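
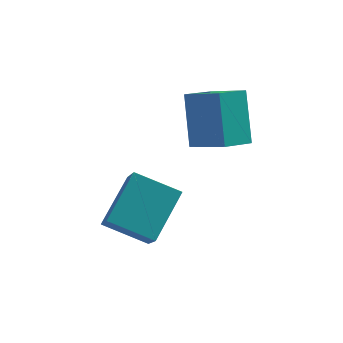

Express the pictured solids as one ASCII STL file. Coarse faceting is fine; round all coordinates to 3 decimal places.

solid 
facet normal -0.885 0.303 0.354
outer loop
vertex 0.761 -1.034 -1.731
vertex 0.582 0.244 -3.271
vertex -0.122 -2.404 -2.764
endloop
endfacet
facet normal 0.089 -0.636 0.767
outer loop
vertex 1.338 -2.904 -3.349
vertex 0.761 -1.034 -1.731
vertex -0.122 -2.404 -2.764
endloop
endfacet
facet normal -0.885 0.303 0.354
outer loop
vertex -0.122 -2.404 -2.764
vertex 0.582 0.244 -3.271
vertex -0.301 -1.126 -4.305
endloop
endfacet
facet normal -0.458 -0.710 -0.535
outer loop
vertex -0.301 -1.126 -4.305
vertex 1.338 -2.904 -3.349
vertex -0.122 -2.404 -2.764
endloop
endfacet
facet normal 0.458 0.710 0.536
outer loop
vertex 0.761 -1.034 -1.731
vertex 2.042 -0.256 -3.856
vertex 0.582 0.244 -3.271
endloop
endfacet
facet normal 0.089 -0.636 0.767
outer loop
vertex 2.221 -1.534 -2.315
vertex 0.761 -1.034 -1.731
vertex 1.338 -2.904 -3.349
endloop
endfacet
facet normal 0.457 0.710 0.536
outer loop
vertex 2.221 -1.534 -2.315
vertex 2.042 -0.256 -3.856
vertex 0.761 -1.034 -1.731
endloop
endfacet
facet normal -0.089 0.636 -0.766
outer loop
vertex 0.582 0.244 -3.271
vertex 2.042 -0.256 -3.856
vertex -0.301 -1.126 -4.305
endloop
endfacet
facet normal -0.457 -0.710 -0.536
outer loop
vertex 1.159 -1.626 -4.889
vertex 1.338 -2.904 -3.349
vertex -0.301 -1.126 -4.305
endloop
endfacet
facet normal -0.089 0.636 -0.767
outer loop
vertex -0.301 -1.126 -4.305
vertex 2.042 -0.256 -3.856
vertex 1.159 -1.626 -4.889
endloop
endfacet
facet normal 0.885 -0.303 -0.354
outer loop
vertex 1.159 -1.626 -4.889
vertex 2.221 -1.534 -2.315
vertex 1.338 -2.904 -3.349
endloop
endfacet
facet normal 0.885 -0.303 -0.354
outer loop
vertex 2.042 -0.256 -3.856
vertex 2.221 -1.534 -2.315
vertex 1.159 -1.626 -4.889
endloop
endfacet
facet normal -0.670 0.546 -0.502
outer loop
vertex 2.453 1.67 -0.442
vertex 3.348 2.321 -0.929
vertex 2.552 0.405 -1.949
endloop
endfacet
facet normal -0.740 -0.538 0.403
outer loop
vertex 3.592 -0.441 -1.171
vertex 2.453 1.67 -0.442
vertex 2.552 0.405 -1.949
endloop
endfacet
facet normal -0.671 0.546 -0.502
outer loop
vertex 2.552 0.405 -1.949
vertex 3.348 2.321 -0.929
vertex 3.447 1.056 -2.437
endloop
endfacet
facet normal 0.050 -0.642 -0.765
outer loop
vertex 3.447 1.056 -2.437
vertex 3.592 -0.441 -1.171
vertex 2.552 0.405 -1.949
endloop
endfacet
facet normal -0.050 0.642 0.765
outer loop
vertex 2.453 1.67 -0.442
vertex 4.388 1.475 -0.151
vertex 3.348 2.321 -0.929
endloop
endfacet
facet normal -0.740 -0.538 0.403
outer loop
vertex 3.493 0.824 0.337
vertex 2.453 1.67 -0.442
vertex 3.592 -0.441 -1.171
endloop
endfacet
facet normal -0.050 0.642 0.765
outer loop
vertex 3.493 0.824 0.337
vertex 4.388 1.475 -0.151
vertex 2.453 1.67 -0.442
endloop
endfacet
facet normal 0.740 0.539 -0.403
outer loop
vertex 3.348 2.321 -0.929
vertex 4.388 1.475 -0.151
vertex 3.447 1.056 -2.437
endloop
endfacet
facet normal 0.051 -0.642 -0.765
outer loop
vertex 4.487 0.21 -1.658
vertex 3.592 -0.441 -1.171
vertex 3.447 1.056 -2.437
endloop
endfacet
facet normal 0.740 0.538 -0.403
outer loop
vertex 3.447 1.056 -2.437
vertex 4.388 1.475 -0.151
vertex 4.487 0.21 -1.658
endloop
endfacet
facet normal 0.670 -0.546 0.502
outer loop
vertex 4.487 0.21 -1.658
vertex 3.493 0.824 0.337
vertex 3.592 -0.441 -1.171
endloop
endfacet
facet normal 0.671 -0.546 0.502
outer loop
vertex 4.388 1.475 -0.151
vertex 3.493 0.824 0.337
vertex 4.487 0.21 -1.658
endloop
endfacet

endsolid


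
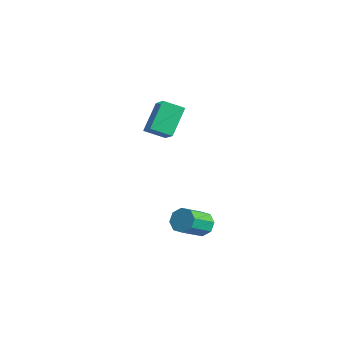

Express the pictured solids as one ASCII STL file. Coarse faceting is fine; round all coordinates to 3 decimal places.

solid 
facet normal -0.076 0.783 -0.618
outer loop
vertex -0.963 4.347 -3.503
vertex -1.458 4.077 -3.784
vertex -1.381 4.469 -3.297
endloop
endfacet
facet normal 0.491 0.569 0.659
outer loop
vertex -0.963 4.347 -3.503
vertex -1.381 4.469 -3.297
vertex -0.847 3.174 -2.576
endloop
endfacet
facet normal 0.491 0.569 0.659
outer loop
vertex -0.847 3.174 -2.576
vertex -1.381 4.469 -3.297
vertex -1.265 3.296 -2.37
endloop
endfacet
facet normal 0.077 -0.781 0.619
outer loop
vertex -0.847 3.174 -2.576
vertex -1.265 3.296 -2.37
vertex -1.342 2.903 -2.856
endloop
endfacet
facet normal -0.078 0.783 -0.618
outer loop
vertex -1.381 4.469 -3.297
vertex -1.458 4.077 -3.784
vertex -1.845 4.361 -3.375
endloop
endfacet
facet normal -0.265 0.582 0.769
outer loop
vertex -1.381 4.469 -3.297
vertex -1.845 4.361 -3.375
vertex -1.265 3.296 -2.37
endloop
endfacet
facet normal -0.265 0.581 0.769
outer loop
vertex -1.265 3.296 -2.37
vertex -1.845 4.361 -3.375
vertex -1.728 3.188 -2.448
endloop
endfacet
facet normal 0.078 -0.781 0.619
outer loop
vertex -1.265 3.296 -2.37
vertex -1.728 3.188 -2.448
vertex -1.342 2.903 -2.856
endloop
endfacet
facet normal -0.079 0.782 -0.618
outer loop
vertex -1.845 4.361 -3.375
vertex -1.458 4.077 -3.784
vertex -2.081 4.086 -3.693
endloop
endfacet
facet normal -0.868 0.251 0.427
outer loop
vertex -1.845 4.361 -3.375
vertex -2.081 4.086 -3.693
vertex -1.728 3.188 -2.448
endloop
endfacet
facet normal -0.868 0.253 0.428
outer loop
vertex -1.728 3.188 -2.448
vertex -2.081 4.086 -3.693
vertex -1.965 2.913 -2.766
endloop
endfacet
facet normal 0.077 -0.782 0.619
outer loop
vertex -1.728 3.188 -2.448
vertex -1.965 2.913 -2.766
vertex -1.342 2.903 -2.856
endloop
endfacet
facet normal -0.079 0.782 -0.618
outer loop
vertex -2.081 4.086 -3.693
vertex -1.458 4.077 -3.784
vertex -1.953 3.806 -4.064
endloop
endfacet
facet normal -0.961 -0.224 -0.163
outer loop
vertex -2.081 4.086 -3.693
vertex -1.953 3.806 -4.064
vertex -1.965 2.913 -2.766
endloop
endfacet
facet normal -0.961 -0.224 -0.163
outer loop
vertex -1.965 2.913 -2.766
vertex -1.953 3.806 -4.064
vertex -1.837 2.633 -3.137
endloop
endfacet
facet normal 0.077 -0.783 0.617
outer loop
vertex -1.965 2.913 -2.766
vertex -1.837 2.633 -3.137
vertex -1.342 2.903 -2.856
endloop
endfacet
facet normal -0.077 0.781 -0.619
outer loop
vertex -1.953 3.806 -4.064
vertex -1.458 4.077 -3.784
vertex -1.535 3.684 -4.27
endloop
endfacet
facet normal -0.491 -0.569 -0.659
outer loop
vertex -1.953 3.806 -4.064
vertex -1.535 3.684 -4.27
vertex -1.837 2.633 -3.137
endloop
endfacet
facet normal -0.491 -0.569 -0.659
outer loop
vertex -1.837 2.633 -3.137
vertex -1.535 3.684 -4.27
vertex -1.419 2.511 -3.343
endloop
endfacet
facet normal 0.076 -0.783 0.618
outer loop
vertex -1.837 2.633 -3.137
vertex -1.419 2.511 -3.343
vertex -1.342 2.903 -2.856
endloop
endfacet
facet normal -0.078 0.781 -0.619
outer loop
vertex -1.535 3.684 -4.27
vertex -1.458 4.077 -3.784
vertex -1.072 3.792 -4.192
endloop
endfacet
facet normal 0.265 -0.582 -0.769
outer loop
vertex -1.535 3.684 -4.27
vertex -1.072 3.792 -4.192
vertex -1.419 2.511 -3.343
endloop
endfacet
facet normal 0.265 -0.582 -0.769
outer loop
vertex -1.419 2.511 -3.343
vertex -1.072 3.792 -4.192
vertex -0.955 2.619 -3.265
endloop
endfacet
facet normal 0.078 -0.783 0.618
outer loop
vertex -1.419 2.511 -3.343
vertex -0.955 2.619 -3.265
vertex -1.342 2.903 -2.856
endloop
endfacet
facet normal -0.077 0.782 -0.619
outer loop
vertex -1.072 3.792 -4.192
vertex -1.458 4.077 -3.784
vertex -0.835 4.067 -3.874
endloop
endfacet
facet normal 0.868 -0.252 -0.429
outer loop
vertex -1.072 3.792 -4.192
vertex -0.835 4.067 -3.874
vertex -0.955 2.619 -3.265
endloop
endfacet
facet normal 0.869 -0.252 -0.427
outer loop
vertex -0.955 2.619 -3.265
vertex -0.835 4.067 -3.874
vertex -0.719 2.894 -2.947
endloop
endfacet
facet normal 0.079 -0.782 0.618
outer loop
vertex -0.955 2.619 -3.265
vertex -0.719 2.894 -2.947
vertex -1.342 2.903 -2.856
endloop
endfacet
facet normal -0.077 0.783 -0.617
outer loop
vertex -0.835 4.067 -3.874
vertex -1.458 4.077 -3.784
vertex -0.963 4.347 -3.503
endloop
endfacet
facet normal 0.961 0.224 0.163
outer loop
vertex -0.835 4.067 -3.874
vertex -0.963 4.347 -3.503
vertex -0.719 2.894 -2.947
endloop
endfacet
facet normal 0.961 0.224 0.163
outer loop
vertex -0.719 2.894 -2.947
vertex -0.963 4.347 -3.503
vertex -0.847 3.174 -2.576
endloop
endfacet
facet normal 0.079 -0.782 0.618
outer loop
vertex -0.719 2.894 -2.947
vertex -0.847 3.174 -2.576
vertex -1.342 2.903 -2.856
endloop
endfacet
facet normal -0.636 -0.663 0.396
outer loop
vertex -3.419 2.893 1.739
vertex -3.879 3.941 2.755
vertex -4.443 3.33 0.825
endloop
endfacet
facet normal 0.300 -0.685 -0.664
outer loop
vertex -3.801 3.999 0.425
vertex -3.419 2.893 1.739
vertex -4.443 3.33 0.825
endloop
endfacet
facet normal -0.636 -0.663 0.396
outer loop
vertex -4.443 3.33 0.825
vertex -3.879 3.941 2.755
vertex -4.903 4.378 1.841
endloop
endfacet
facet normal -0.711 0.303 -0.634
outer loop
vertex -4.903 4.378 1.841
vertex -3.801 3.999 0.425
vertex -4.443 3.33 0.825
endloop
endfacet
facet normal 0.711 -0.303 0.634
outer loop
vertex -3.419 2.893 1.739
vertex -3.237 4.61 2.355
vertex -3.879 3.941 2.755
endloop
endfacet
facet normal 0.300 -0.685 -0.664
outer loop
vertex -2.777 3.562 1.339
vertex -3.419 2.893 1.739
vertex -3.801 3.999 0.425
endloop
endfacet
facet normal 0.711 -0.303 0.634
outer loop
vertex -2.777 3.562 1.339
vertex -3.237 4.61 2.355
vertex -3.419 2.893 1.739
endloop
endfacet
facet normal -0.300 0.685 0.664
outer loop
vertex -3.879 3.941 2.755
vertex -3.237 4.61 2.355
vertex -4.903 4.378 1.841
endloop
endfacet
facet normal -0.711 0.303 -0.634
outer loop
vertex -4.261 5.047 1.441
vertex -3.801 3.999 0.425
vertex -4.903 4.378 1.841
endloop
endfacet
facet normal -0.300 0.685 0.664
outer loop
vertex -4.903 4.378 1.841
vertex -3.237 4.61 2.355
vertex -4.261 5.047 1.441
endloop
endfacet
facet normal 0.636 0.663 -0.396
outer loop
vertex -4.261 5.047 1.441
vertex -2.777 3.562 1.339
vertex -3.801 3.999 0.425
endloop
endfacet
facet normal 0.636 0.663 -0.396
outer loop
vertex -3.237 4.61 2.355
vertex -2.777 3.562 1.339
vertex -4.261 5.047 1.441
endloop
endfacet

endsolid


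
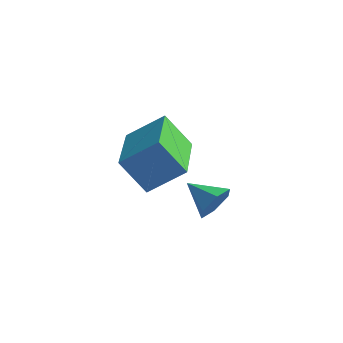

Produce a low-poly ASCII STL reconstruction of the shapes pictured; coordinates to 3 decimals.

solid 
facet normal -0.520 0.833 -0.189
outer loop
vertex -3.862 2.429 3.0
vertex -3.109 2.668 1.98
vertex -4.691 1.735 2.226
endloop
endfacet
facet normal -0.583 -0.185 0.791
outer loop
vertex -3.551 -0.088 2.64
vertex -3.862 2.429 3.0
vertex -4.691 1.735 2.226
endloop
endfacet
facet normal -0.520 0.833 -0.189
outer loop
vertex -4.691 1.735 2.226
vertex -3.109 2.668 1.98
vertex -3.938 1.974 1.206
endloop
endfacet
facet normal -0.623 -0.522 -0.582
outer loop
vertex -3.938 1.974 1.206
vertex -3.551 -0.088 2.64
vertex -4.691 1.735 2.226
endloop
endfacet
facet normal 0.623 0.522 0.582
outer loop
vertex -3.862 2.429 3.0
vertex -1.969 0.845 2.394
vertex -3.109 2.668 1.98
endloop
endfacet
facet normal -0.583 -0.185 0.791
outer loop
vertex -2.722 0.606 3.414
vertex -3.862 2.429 3.0
vertex -3.551 -0.088 2.64
endloop
endfacet
facet normal 0.623 0.522 0.582
outer loop
vertex -2.722 0.606 3.414
vertex -1.969 0.845 2.394
vertex -3.862 2.429 3.0
endloop
endfacet
facet normal 0.583 0.185 -0.791
outer loop
vertex -3.109 2.668 1.98
vertex -1.969 0.845 2.394
vertex -3.938 1.974 1.206
endloop
endfacet
facet normal -0.623 -0.522 -0.582
outer loop
vertex -2.798 0.151 1.62
vertex -3.551 -0.088 2.64
vertex -3.938 1.974 1.206
endloop
endfacet
facet normal 0.583 0.185 -0.791
outer loop
vertex -3.938 1.974 1.206
vertex -1.969 0.845 2.394
vertex -2.798 0.151 1.62
endloop
endfacet
facet normal 0.520 -0.833 0.189
outer loop
vertex -2.798 0.151 1.62
vertex -2.722 0.606 3.414
vertex -3.551 -0.088 2.64
endloop
endfacet
facet normal 0.520 -0.833 0.189
outer loop
vertex -1.969 0.845 2.394
vertex -2.722 0.606 3.414
vertex -2.798 0.151 1.62
endloop
endfacet
facet normal 0.925 -0.025 -0.379
outer loop
vertex -0.189 -0.315 2.913
vertex -0.393 -0.083 2.399
vertex -0.204 0.28 2.837
endloop
endfacet
facet normal -0.087 0.124 0.988
outer loop
vertex -0.189 -0.315 2.913
vertex -0.204 0.28 2.837
vertex -1.327 -0.057 2.781
endloop
endfacet
facet normal 0.925 -0.025 -0.379
outer loop
vertex -0.204 0.28 2.837
vertex -0.393 -0.083 2.399
vertex -0.408 0.512 2.323
endloop
endfacet
facet normal -0.274 0.831 0.484
outer loop
vertex -0.204 0.28 2.837
vertex -0.408 0.512 2.323
vertex -1.327 -0.057 2.781
endloop
endfacet
facet normal 0.925 -0.025 -0.379
outer loop
vertex -0.408 0.512 2.323
vertex -0.393 -0.083 2.399
vertex -0.597 0.149 1.885
endloop
endfacet
facet normal -0.611 0.719 -0.332
outer loop
vertex -0.408 0.512 2.323
vertex -0.597 0.149 1.885
vertex -1.327 -0.057 2.781
endloop
endfacet
facet normal 0.925 -0.024 -0.378
outer loop
vertex -0.597 0.149 1.885
vertex -0.393 -0.083 2.399
vertex -0.582 -0.446 1.96
endloop
endfacet
facet normal -0.760 -0.100 -0.642
outer loop
vertex -0.597 0.149 1.885
vertex -0.582 -0.446 1.96
vertex -1.327 -0.057 2.781
endloop
endfacet
facet normal 0.926 -0.025 -0.378
outer loop
vertex -0.582 -0.446 1.96
vertex -0.393 -0.083 2.399
vertex -0.378 -0.678 2.475
endloop
endfacet
facet normal -0.573 -0.808 -0.137
outer loop
vertex -0.582 -0.446 1.96
vertex -0.378 -0.678 2.475
vertex -1.327 -0.057 2.781
endloop
endfacet
facet normal 0.925 -0.025 -0.379
outer loop
vertex -0.378 -0.678 2.475
vertex -0.393 -0.083 2.399
vertex -0.189 -0.315 2.913
endloop
endfacet
facet normal -0.236 -0.696 0.678
outer loop
vertex -0.378 -0.678 2.475
vertex -0.189 -0.315 2.913
vertex -1.327 -0.057 2.781
endloop
endfacet

endsolid


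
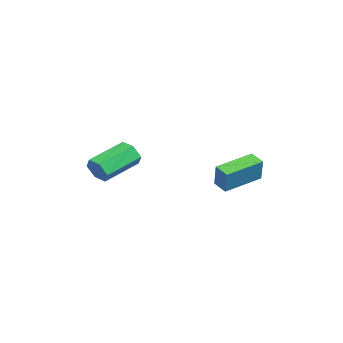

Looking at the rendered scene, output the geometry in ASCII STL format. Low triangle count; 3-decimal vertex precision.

solid 
facet normal 0.701 -0.625 -0.342
outer loop
vertex 4.073 -2.93 0.236
vertex 3.628 -3.132 -0.306
vertex 4.084 -2.57 -0.399
endloop
endfacet
facet normal 0.713 0.604 0.355
outer loop
vertex 4.073 -2.93 0.236
vertex 4.084 -2.57 -0.399
vertex 2.658 -1.667 0.929
endloop
endfacet
facet normal 0.713 0.604 0.356
outer loop
vertex 2.658 -1.667 0.929
vertex 4.084 -2.57 -0.399
vertex 2.669 -1.306 0.294
endloop
endfacet
facet normal -0.700 0.626 0.344
outer loop
vertex 2.658 -1.667 0.929
vertex 2.669 -1.306 0.294
vertex 2.212 -1.868 0.386
endloop
endfacet
facet normal 0.701 -0.625 -0.343
outer loop
vertex 4.084 -2.57 -0.399
vertex 3.628 -3.132 -0.306
vertex 3.639 -2.771 -0.941
endloop
endfacet
facet normal 0.370 0.730 -0.575
outer loop
vertex 4.084 -2.57 -0.399
vertex 3.639 -2.771 -0.941
vertex 2.669 -1.306 0.294
endloop
endfacet
facet normal 0.369 0.730 -0.576
outer loop
vertex 2.669 -1.306 0.294
vertex 3.639 -2.771 -0.941
vertex 2.223 -1.508 -0.248
endloop
endfacet
facet normal -0.700 0.626 0.343
outer loop
vertex 2.669 -1.306 0.294
vertex 2.223 -1.508 -0.248
vertex 2.212 -1.868 0.386
endloop
endfacet
facet normal 0.700 -0.626 -0.344
outer loop
vertex 3.639 -2.771 -0.941
vertex 3.628 -3.132 -0.306
vertex 3.182 -3.333 -0.849
endloop
endfacet
facet normal -0.343 0.126 -0.931
outer loop
vertex 3.639 -2.771 -0.941
vertex 3.182 -3.333 -0.849
vertex 2.223 -1.508 -0.248
endloop
endfacet
facet normal -0.343 0.126 -0.931
outer loop
vertex 2.223 -1.508 -0.248
vertex 3.182 -3.333 -0.849
vertex 1.767 -2.07 -0.156
endloop
endfacet
facet normal -0.701 0.625 0.343
outer loop
vertex 2.223 -1.508 -0.248
vertex 1.767 -2.07 -0.156
vertex 2.212 -1.868 0.386
endloop
endfacet
facet normal 0.700 -0.626 -0.344
outer loop
vertex 3.182 -3.333 -0.849
vertex 3.628 -3.132 -0.306
vertex 3.171 -3.694 -0.214
endloop
endfacet
facet normal -0.713 -0.604 -0.356
outer loop
vertex 3.182 -3.333 -0.849
vertex 3.171 -3.694 -0.214
vertex 1.767 -2.07 -0.156
endloop
endfacet
facet normal -0.713 -0.604 -0.355
outer loop
vertex 1.767 -2.07 -0.156
vertex 3.171 -3.694 -0.214
vertex 1.756 -2.43 0.479
endloop
endfacet
facet normal -0.701 0.625 0.342
outer loop
vertex 1.767 -2.07 -0.156
vertex 1.756 -2.43 0.479
vertex 2.212 -1.868 0.386
endloop
endfacet
facet normal 0.700 -0.626 -0.343
outer loop
vertex 3.171 -3.694 -0.214
vertex 3.628 -3.132 -0.306
vertex 3.617 -3.492 0.328
endloop
endfacet
facet normal -0.369 -0.729 0.576
outer loop
vertex 3.171 -3.694 -0.214
vertex 3.617 -3.492 0.328
vertex 1.756 -2.43 0.479
endloop
endfacet
facet normal -0.370 -0.730 0.575
outer loop
vertex 1.756 -2.43 0.479
vertex 3.617 -3.492 0.328
vertex 2.201 -2.229 1.021
endloop
endfacet
facet normal -0.701 0.625 0.343
outer loop
vertex 1.756 -2.43 0.479
vertex 2.201 -2.229 1.021
vertex 2.212 -1.868 0.386
endloop
endfacet
facet normal 0.701 -0.625 -0.343
outer loop
vertex 3.617 -3.492 0.328
vertex 3.628 -3.132 -0.306
vertex 4.073 -2.93 0.236
endloop
endfacet
facet normal 0.343 -0.126 0.931
outer loop
vertex 3.617 -3.492 0.328
vertex 4.073 -2.93 0.236
vertex 2.201 -2.229 1.021
endloop
endfacet
facet normal 0.343 -0.127 0.931
outer loop
vertex 2.201 -2.229 1.021
vertex 4.073 -2.93 0.236
vertex 2.658 -1.667 0.929
endloop
endfacet
facet normal -0.700 0.626 0.344
outer loop
vertex 2.201 -2.229 1.021
vertex 2.658 -1.667 0.929
vertex 2.212 -1.868 0.386
endloop
endfacet
facet normal -0.636 -0.690 0.344
outer loop
vertex 1.08 1.848 -0.687
vertex -0.3 3.332 -0.261
vertex 0.551 1.715 -1.933
endloop
endfacet
facet normal 0.666 -0.717 -0.206
outer loop
vertex 1.08 2.288 -2.219
vertex 1.08 1.848 -0.687
vertex 0.551 1.715 -1.933
endloop
endfacet
facet normal -0.637 -0.690 0.344
outer loop
vertex 0.551 1.715 -1.933
vertex -0.3 3.332 -0.261
vertex -0.828 3.199 -1.507
endloop
endfacet
facet normal -0.389 -0.098 -0.916
outer loop
vertex -0.828 3.199 -1.507
vertex 1.08 2.288 -2.219
vertex 0.551 1.715 -1.933
endloop
endfacet
facet normal 0.389 0.098 0.916
outer loop
vertex 1.08 1.848 -0.687
vertex 0.229 3.905 -0.547
vertex -0.3 3.332 -0.261
endloop
endfacet
facet normal 0.666 -0.717 -0.206
outer loop
vertex 1.608 2.421 -0.973
vertex 1.08 1.848 -0.687
vertex 1.08 2.288 -2.219
endloop
endfacet
facet normal 0.389 0.099 0.916
outer loop
vertex 1.608 2.421 -0.973
vertex 0.229 3.905 -0.547
vertex 1.08 1.848 -0.687
endloop
endfacet
facet normal -0.666 0.717 0.206
outer loop
vertex -0.3 3.332 -0.261
vertex 0.229 3.905 -0.547
vertex -0.828 3.199 -1.507
endloop
endfacet
facet normal -0.389 -0.099 -0.916
outer loop
vertex -0.3 3.772 -1.793
vertex 1.08 2.288 -2.219
vertex -0.828 3.199 -1.507
endloop
endfacet
facet normal -0.666 0.717 0.206
outer loop
vertex -0.828 3.199 -1.507
vertex 0.229 3.905 -0.547
vertex -0.3 3.772 -1.793
endloop
endfacet
facet normal 0.637 0.691 -0.343
outer loop
vertex -0.3 3.772 -1.793
vertex 1.608 2.421 -0.973
vertex 1.08 2.288 -2.219
endloop
endfacet
facet normal 0.637 0.690 -0.344
outer loop
vertex 0.229 3.905 -0.547
vertex 1.608 2.421 -0.973
vertex -0.3 3.772 -1.793
endloop
endfacet

endsolid


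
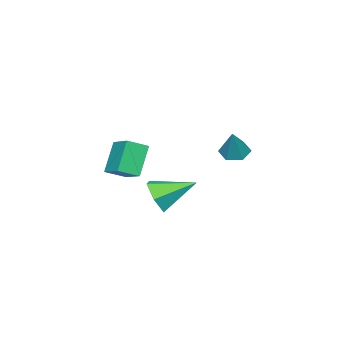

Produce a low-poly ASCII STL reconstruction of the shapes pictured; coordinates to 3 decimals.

solid 
facet normal -0.482 -0.216 -0.849
outer loop
vertex -3.234 1.32 0.451
vertex -3.925 1.374 0.83
vertex -3.61 2.013 0.488
endloop
endfacet
facet normal 0.861 0.477 -0.176
outer loop
vertex -3.234 1.32 0.451
vertex -3.61 2.013 0.488
vertex -3.095 1.746 2.29
endloop
endfacet
facet normal -0.483 -0.216 -0.849
outer loop
vertex -3.61 2.013 0.488
vertex -3.925 1.374 0.83
vertex -4.301 2.068 0.867
endloop
endfacet
facet normal 0.137 0.985 0.107
outer loop
vertex -3.61 2.013 0.488
vertex -4.301 2.068 0.867
vertex -3.095 1.746 2.29
endloop
endfacet
facet normal -0.483 -0.216 -0.849
outer loop
vertex -4.301 2.068 0.867
vertex -3.925 1.374 0.83
vertex -4.616 1.429 1.209
endloop
endfacet
facet normal -0.546 0.588 0.596
outer loop
vertex -4.301 2.068 0.867
vertex -4.616 1.429 1.209
vertex -3.095 1.746 2.29
endloop
endfacet
facet normal -0.483 -0.215 -0.849
outer loop
vertex -4.616 1.429 1.209
vertex -3.925 1.374 0.83
vertex -4.24 0.735 1.171
endloop
endfacet
facet normal -0.505 -0.317 0.803
outer loop
vertex -4.616 1.429 1.209
vertex -4.24 0.735 1.171
vertex -3.095 1.746 2.29
endloop
endfacet
facet normal -0.482 -0.216 -0.849
outer loop
vertex -4.24 0.735 1.171
vertex -3.925 1.374 0.83
vertex -3.549 0.681 0.793
endloop
endfacet
facet normal 0.220 -0.825 0.520
outer loop
vertex -4.24 0.735 1.171
vertex -3.549 0.681 0.793
vertex -3.095 1.746 2.29
endloop
endfacet
facet normal -0.482 -0.216 -0.849
outer loop
vertex -3.549 0.681 0.793
vertex -3.925 1.374 0.83
vertex -3.234 1.32 0.451
endloop
endfacet
facet normal 0.903 -0.429 0.031
outer loop
vertex -3.549 0.681 0.793
vertex -3.234 1.32 0.451
vertex -3.095 1.746 2.29
endloop
endfacet
facet normal 0.517 -0.740 -0.430
outer loop
vertex 0.974 0.647 -1.619
vertex 0.537 -0.054 -0.939
vertex 0.058 0.154 -1.873
endloop
endfacet
facet normal -0.235 0.753 -0.615
outer loop
vertex 0.974 0.647 -1.619
vertex 0.058 0.154 -1.873
vertex -0.517 1.454 -0.061
endloop
endfacet
facet normal 0.518 -0.739 -0.430
outer loop
vertex 0.058 0.154 -1.873
vertex 0.537 -0.054 -0.939
vertex -0.378 -0.547 -1.193
endloop
endfacet
facet normal -0.899 0.167 -0.405
outer loop
vertex 0.058 0.154 -1.873
vertex -0.378 -0.547 -1.193
vertex -0.517 1.454 -0.061
endloop
endfacet
facet normal 0.518 -0.739 -0.431
outer loop
vertex -0.378 -0.547 -1.193
vertex 0.537 -0.054 -0.939
vertex 0.101 -0.756 -0.259
endloop
endfacet
facet normal -0.878 -0.280 0.388
outer loop
vertex -0.378 -0.547 -1.193
vertex 0.101 -0.756 -0.259
vertex -0.517 1.454 -0.061
endloop
endfacet
facet normal 0.517 -0.739 -0.431
outer loop
vertex 0.101 -0.756 -0.259
vertex 0.537 -0.054 -0.939
vertex 1.017 -0.263 -0.005
endloop
endfacet
facet normal -0.193 -0.141 0.971
outer loop
vertex 0.101 -0.756 -0.259
vertex 1.017 -0.263 -0.005
vertex -0.517 1.454 -0.061
endloop
endfacet
facet normal 0.516 -0.740 -0.431
outer loop
vertex 1.017 -0.263 -0.005
vertex 0.537 -0.054 -0.939
vertex 1.453 0.438 -0.686
endloop
endfacet
facet normal 0.471 0.446 0.761
outer loop
vertex 1.017 -0.263 -0.005
vertex 1.453 0.438 -0.686
vertex -0.517 1.454 -0.061
endloop
endfacet
facet normal 0.516 -0.740 -0.431
outer loop
vertex 1.453 0.438 -0.686
vertex 0.537 -0.054 -0.939
vertex 0.974 0.647 -1.619
endloop
endfacet
facet normal 0.450 0.892 -0.031
outer loop
vertex 1.453 0.438 -0.686
vertex 0.974 0.647 -1.619
vertex -0.517 1.454 -0.061
endloop
endfacet
facet normal -0.547 -0.099 0.831
outer loop
vertex 2.159 -0.534 3.035
vertex 1.344 0.099 2.574
vertex 1.547 -1.719 2.491
endloop
endfacet
facet normal 0.722 -0.560 0.407
outer loop
vertex 2.536 -1.539 0.986
vertex 2.159 -0.534 3.035
vertex 1.547 -1.719 2.491
endloop
endfacet
facet normal -0.546 -0.099 0.832
outer loop
vertex 1.547 -1.719 2.491
vertex 1.344 0.099 2.574
vertex 0.732 -1.086 2.031
endloop
endfacet
facet normal -0.425 -0.822 -0.378
outer loop
vertex 0.732 -1.086 2.031
vertex 2.536 -1.539 0.986
vertex 1.547 -1.719 2.491
endloop
endfacet
facet normal 0.425 0.823 0.378
outer loop
vertex 2.159 -0.534 3.035
vertex 2.333 0.279 1.069
vertex 1.344 0.099 2.574
endloop
endfacet
facet normal 0.722 -0.559 0.407
outer loop
vertex 3.148 -0.354 1.529
vertex 2.159 -0.534 3.035
vertex 2.536 -1.539 0.986
endloop
endfacet
facet normal 0.426 0.822 0.378
outer loop
vertex 3.148 -0.354 1.529
vertex 2.333 0.279 1.069
vertex 2.159 -0.534 3.035
endloop
endfacet
facet normal -0.722 0.559 -0.407
outer loop
vertex 1.344 0.099 2.574
vertex 2.333 0.279 1.069
vertex 0.732 -1.086 2.031
endloop
endfacet
facet normal -0.425 -0.823 -0.378
outer loop
vertex 1.721 -0.906 0.525
vertex 2.536 -1.539 0.986
vertex 0.732 -1.086 2.031
endloop
endfacet
facet normal -0.722 0.560 -0.407
outer loop
vertex 0.732 -1.086 2.031
vertex 2.333 0.279 1.069
vertex 1.721 -0.906 0.525
endloop
endfacet
facet normal 0.547 0.099 -0.831
outer loop
vertex 1.721 -0.906 0.525
vertex 3.148 -0.354 1.529
vertex 2.536 -1.539 0.986
endloop
endfacet
facet normal 0.547 0.099 -0.831
outer loop
vertex 2.333 0.279 1.069
vertex 3.148 -0.354 1.529
vertex 1.721 -0.906 0.525
endloop
endfacet

endsolid


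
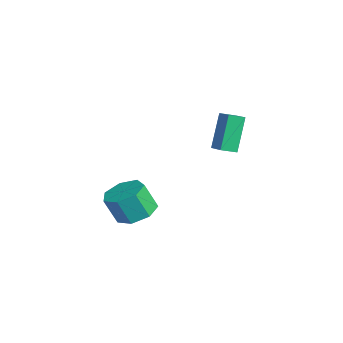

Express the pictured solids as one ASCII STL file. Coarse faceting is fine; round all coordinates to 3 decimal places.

solid 
facet normal -0.367 0.341 0.866
outer loop
vertex -4.871 1.779 4.285
vertex -3.917 1.825 4.671
vertex -4.799 2.539 4.016
endloop
endfacet
facet normal -0.926 -0.045 -0.375
outer loop
vertex -4.083 1.875 2.329
vertex -4.871 1.779 4.285
vertex -4.799 2.539 4.016
endloop
endfacet
facet normal -0.367 0.341 0.866
outer loop
vertex -4.799 2.539 4.016
vertex -3.917 1.825 4.671
vertex -3.845 2.586 4.402
endloop
endfacet
facet normal 0.088 0.939 -0.332
outer loop
vertex -3.845 2.586 4.402
vertex -4.083 1.875 2.329
vertex -4.799 2.539 4.016
endloop
endfacet
facet normal -0.089 -0.939 0.332
outer loop
vertex -4.871 1.779 4.285
vertex -3.201 1.161 2.984
vertex -3.917 1.825 4.671
endloop
endfacet
facet normal -0.926 -0.045 -0.375
outer loop
vertex -4.155 1.114 2.598
vertex -4.871 1.779 4.285
vertex -4.083 1.875 2.329
endloop
endfacet
facet normal -0.088 -0.939 0.333
outer loop
vertex -4.155 1.114 2.598
vertex -3.201 1.161 2.984
vertex -4.871 1.779 4.285
endloop
endfacet
facet normal 0.926 0.045 0.375
outer loop
vertex -3.917 1.825 4.671
vertex -3.201 1.161 2.984
vertex -3.845 2.586 4.402
endloop
endfacet
facet normal 0.089 0.939 -0.332
outer loop
vertex -3.129 1.921 2.715
vertex -4.083 1.875 2.329
vertex -3.845 2.586 4.402
endloop
endfacet
facet normal 0.926 0.045 0.375
outer loop
vertex -3.845 2.586 4.402
vertex -3.201 1.161 2.984
vertex -3.129 1.921 2.715
endloop
endfacet
facet normal 0.367 -0.341 -0.866
outer loop
vertex -3.129 1.921 2.715
vertex -4.155 1.114 2.598
vertex -4.083 1.875 2.329
endloop
endfacet
facet normal 0.367 -0.341 -0.865
outer loop
vertex -3.201 1.161 2.984
vertex -4.155 1.114 2.598
vertex -3.129 1.921 2.715
endloop
endfacet
facet normal 0.168 0.369 -0.914
outer loop
vertex -1.062 -3.735 0.738
vertex -1.871 -3.187 0.811
vertex -0.954 -2.96 1.071
endloop
endfacet
facet normal 0.978 -0.182 0.106
outer loop
vertex -1.062 -3.735 0.738
vertex -0.954 -2.96 1.071
vertex -1.3 -4.261 2.035
endloop
endfacet
facet normal 0.978 -0.182 0.106
outer loop
vertex -1.3 -4.261 2.035
vertex -0.954 -2.96 1.071
vertex -1.192 -3.486 2.369
endloop
endfacet
facet normal -0.167 -0.370 0.914
outer loop
vertex -1.3 -4.261 2.035
vertex -1.192 -3.486 2.369
vertex -2.109 -3.713 2.109
endloop
endfacet
facet normal 0.167 0.370 -0.914
outer loop
vertex -0.954 -2.96 1.071
vertex -1.871 -3.187 0.811
vertex -1.537 -2.356 1.209
endloop
endfacet
facet normal 0.709 0.599 0.373
outer loop
vertex -0.954 -2.96 1.071
vertex -1.537 -2.356 1.209
vertex -1.192 -3.486 2.369
endloop
endfacet
facet normal 0.709 0.599 0.373
outer loop
vertex -1.192 -3.486 2.369
vertex -1.537 -2.356 1.209
vertex -1.775 -2.882 2.507
endloop
endfacet
facet normal -0.167 -0.370 0.914
outer loop
vertex -1.192 -3.486 2.369
vertex -1.775 -2.882 2.507
vertex -2.109 -3.713 2.109
endloop
endfacet
facet normal 0.168 0.370 -0.914
outer loop
vertex -1.537 -2.356 1.209
vertex -1.871 -3.187 0.811
vertex -2.371 -2.378 1.047
endloop
endfacet
facet normal -0.094 0.929 0.359
outer loop
vertex -1.537 -2.356 1.209
vertex -2.371 -2.378 1.047
vertex -1.775 -2.882 2.507
endloop
endfacet
facet normal -0.094 0.929 0.359
outer loop
vertex -1.775 -2.882 2.507
vertex -2.371 -2.378 1.047
vertex -2.609 -2.904 2.345
endloop
endfacet
facet normal -0.168 -0.370 0.914
outer loop
vertex -1.775 -2.882 2.507
vertex -2.609 -2.904 2.345
vertex -2.109 -3.713 2.109
endloop
endfacet
facet normal 0.167 0.370 -0.914
outer loop
vertex -2.371 -2.378 1.047
vertex -1.871 -3.187 0.811
vertex -2.829 -3.009 0.708
endloop
endfacet
facet normal -0.826 0.559 0.075
outer loop
vertex -2.371 -2.378 1.047
vertex -2.829 -3.009 0.708
vertex -2.609 -2.904 2.345
endloop
endfacet
facet normal -0.826 0.559 0.075
outer loop
vertex -2.609 -2.904 2.345
vertex -2.829 -3.009 0.708
vertex -3.067 -3.535 2.005
endloop
endfacet
facet normal -0.168 -0.370 0.914
outer loop
vertex -2.609 -2.904 2.345
vertex -3.067 -3.535 2.005
vertex -2.109 -3.713 2.109
endloop
endfacet
facet normal 0.167 0.370 -0.914
outer loop
vertex -2.829 -3.009 0.708
vertex -1.871 -3.187 0.811
vertex -2.566 -3.774 0.446
endloop
endfacet
facet normal -0.936 -0.231 -0.265
outer loop
vertex -2.829 -3.009 0.708
vertex -2.566 -3.774 0.446
vertex -3.067 -3.535 2.005
endloop
endfacet
facet normal -0.936 -0.231 -0.265
outer loop
vertex -3.067 -3.535 2.005
vertex -2.566 -3.774 0.446
vertex -2.804 -4.3 1.744
endloop
endfacet
facet normal -0.168 -0.370 0.914
outer loop
vertex -3.067 -3.535 2.005
vertex -2.804 -4.3 1.744
vertex -2.109 -3.713 2.109
endloop
endfacet
facet normal 0.168 0.369 -0.914
outer loop
vertex -2.566 -3.774 0.446
vertex -1.871 -3.187 0.811
vertex -1.779 -4.097 0.46
endloop
endfacet
facet normal -0.341 -0.848 -0.406
outer loop
vertex -2.566 -3.774 0.446
vertex -1.779 -4.097 0.46
vertex -2.804 -4.3 1.744
endloop
endfacet
facet normal -0.341 -0.848 -0.406
outer loop
vertex -2.804 -4.3 1.744
vertex -1.779 -4.097 0.46
vertex -2.017 -4.623 1.757
endloop
endfacet
facet normal -0.167 -0.370 0.914
outer loop
vertex -2.804 -4.3 1.744
vertex -2.017 -4.623 1.757
vertex -2.109 -3.713 2.109
endloop
endfacet
facet normal 0.168 0.369 -0.914
outer loop
vertex -1.779 -4.097 0.46
vertex -1.871 -3.187 0.811
vertex -1.062 -3.735 0.738
endloop
endfacet
facet normal 0.510 -0.826 -0.241
outer loop
vertex -1.779 -4.097 0.46
vertex -1.062 -3.735 0.738
vertex -2.017 -4.623 1.757
endloop
endfacet
facet normal 0.510 -0.826 -0.241
outer loop
vertex -2.017 -4.623 1.757
vertex -1.062 -3.735 0.738
vertex -1.3 -4.261 2.035
endloop
endfacet
facet normal -0.167 -0.370 0.914
outer loop
vertex -2.017 -4.623 1.757
vertex -1.3 -4.261 2.035
vertex -2.109 -3.713 2.109
endloop
endfacet

endsolid


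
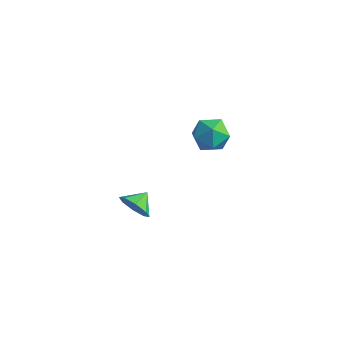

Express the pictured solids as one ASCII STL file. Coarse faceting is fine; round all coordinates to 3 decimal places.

solid 
facet normal -0.956 0.216 0.198
outer loop
vertex -2.739 4.514 1.737
vertex -3.041 3.433 1.456
vertex -2.757 3.689 2.548
endloop
endfacet
facet normal -0.517 0.606 0.605
outer loop
vertex -2.739 4.514 1.737
vertex -2.757 3.689 2.548
vertex -1.891 4.455 2.521
endloop
endfacet
facet normal -0.091 0.981 0.172
outer loop
vertex -2.739 4.514 1.737
vertex -1.891 4.455 2.521
vertex -1.64 4.673 1.413
endloop
endfacet
facet normal -0.267 0.823 -0.502
outer loop
vertex -2.739 4.514 1.737
vertex -1.64 4.673 1.413
vertex -2.351 4.041 0.755
endloop
endfacet
facet normal -0.801 0.350 -0.485
outer loop
vertex -2.739 4.514 1.737
vertex -2.351 4.041 0.755
vertex -3.041 3.433 1.456
endloop
endfacet
facet normal -0.109 0.158 0.981
outer loop
vertex -1.891 4.455 2.521
vertex -2.757 3.689 2.548
vertex -1.669 3.339 2.725
endloop
endfacet
facet normal -0.819 -0.473 0.324
outer loop
vertex -2.757 3.689 2.548
vertex -3.041 3.433 1.456
vertex -2.38 2.707 2.067
endloop
endfacet
facet normal -0.569 -0.256 -0.782
outer loop
vertex -3.041 3.433 1.456
vertex -2.351 4.041 0.755
vertex -2.129 2.925 0.959
endloop
endfacet
facet normal 0.295 0.509 -0.808
outer loop
vertex -2.351 4.041 0.755
vertex -1.64 4.673 1.413
vertex -1.263 3.691 0.932
endloop
endfacet
facet normal 0.579 0.765 0.282
outer loop
vertex -1.64 4.673 1.413
vertex -1.891 4.455 2.521
vertex -0.979 3.947 2.024
endloop
endfacet
facet normal 0.267 -0.823 0.502
outer loop
vertex -1.281 2.866 1.743
vertex -1.669 3.339 2.725
vertex -2.38 2.707 2.067
endloop
endfacet
facet normal 0.091 -0.981 -0.172
outer loop
vertex -1.281 2.866 1.743
vertex -2.38 2.707 2.067
vertex -2.129 2.925 0.959
endloop
endfacet
facet normal 0.517 -0.606 -0.605
outer loop
vertex -1.281 2.866 1.743
vertex -2.129 2.925 0.959
vertex -1.263 3.691 0.932
endloop
endfacet
facet normal 0.956 -0.216 -0.198
outer loop
vertex -1.281 2.866 1.743
vertex -1.263 3.691 0.932
vertex -0.979 3.947 2.024
endloop
endfacet
facet normal 0.801 -0.350 0.485
outer loop
vertex -1.281 2.866 1.743
vertex -0.979 3.947 2.024
vertex -1.669 3.339 2.725
endloop
endfacet
facet normal -0.295 -0.509 0.808
outer loop
vertex -2.38 2.707 2.067
vertex -1.669 3.339 2.725
vertex -2.757 3.689 2.548
endloop
endfacet
facet normal -0.579 -0.765 -0.282
outer loop
vertex -2.129 2.925 0.959
vertex -2.38 2.707 2.067
vertex -3.041 3.433 1.456
endloop
endfacet
facet normal 0.109 -0.158 -0.981
outer loop
vertex -1.263 3.691 0.932
vertex -2.129 2.925 0.959
vertex -2.351 4.041 0.755
endloop
endfacet
facet normal 0.819 0.473 -0.324
outer loop
vertex -0.979 3.947 2.024
vertex -1.263 3.691 0.932
vertex -1.64 4.673 1.413
endloop
endfacet
facet normal 0.569 0.256 0.782
outer loop
vertex -1.669 3.339 2.725
vertex -0.979 3.947 2.024
vertex -1.891 4.455 2.521
endloop
endfacet
facet normal -0.054 -0.931 -0.360
outer loop
vertex -1.208 -3.875 3.012
vertex -1.559 -3.543 2.206
vertex -0.695 -3.719 2.532
endloop
endfacet
facet normal 0.578 0.356 0.734
outer loop
vertex -1.208 -3.875 3.012
vertex -0.695 -3.719 2.532
vertex -1.501 -2.537 2.594
endloop
endfacet
facet normal -0.054 -0.931 -0.360
outer loop
vertex -0.695 -3.719 2.532
vertex -1.559 -3.543 2.206
vertex -0.688 -3.46 1.861
endloop
endfacet
facet normal 0.812 0.542 0.218
outer loop
vertex -0.695 -3.719 2.532
vertex -0.688 -3.46 1.861
vertex -1.501 -2.537 2.594
endloop
endfacet
facet normal -0.054 -0.932 -0.360
outer loop
vertex -0.688 -3.46 1.861
vertex -1.559 -3.543 2.206
vertex -1.192 -3.25 1.392
endloop
endfacet
facet normal 0.588 0.753 -0.295
outer loop
vertex -0.688 -3.46 1.861
vertex -1.192 -3.25 1.392
vertex -1.501 -2.537 2.594
endloop
endfacet
facet normal -0.054 -0.932 -0.360
outer loop
vertex -1.192 -3.25 1.392
vertex -1.559 -3.543 2.206
vertex -1.91 -3.211 1.399
endloop
endfacet
facet normal 0.042 0.864 -0.502
outer loop
vertex -1.192 -3.25 1.392
vertex -1.91 -3.211 1.399
vertex -1.501 -2.537 2.594
endloop
endfacet
facet normal -0.054 -0.931 -0.360
outer loop
vertex -1.91 -3.211 1.399
vertex -1.559 -3.543 2.206
vertex -2.423 -3.367 1.879
endloop
endfacet
facet normal -0.511 0.812 -0.283
outer loop
vertex -1.91 -3.211 1.399
vertex -2.423 -3.367 1.879
vertex -1.501 -2.537 2.594
endloop
endfacet
facet normal -0.054 -0.932 -0.360
outer loop
vertex -2.423 -3.367 1.879
vertex -1.559 -3.543 2.206
vertex -2.429 -3.626 2.551
endloop
endfacet
facet normal -0.744 0.625 0.234
outer loop
vertex -2.423 -3.367 1.879
vertex -2.429 -3.626 2.551
vertex -1.501 -2.537 2.594
endloop
endfacet
facet normal -0.054 -0.932 -0.360
outer loop
vertex -2.429 -3.626 2.551
vertex -1.559 -3.543 2.206
vertex -1.926 -3.836 3.02
endloop
endfacet
facet normal -0.522 0.415 0.745
outer loop
vertex -2.429 -3.626 2.551
vertex -1.926 -3.836 3.02
vertex -1.501 -2.537 2.594
endloop
endfacet
facet normal -0.055 -0.931 -0.360
outer loop
vertex -1.926 -3.836 3.02
vertex -1.559 -3.543 2.206
vertex -1.208 -3.875 3.012
endloop
endfacet
facet normal 0.027 0.303 0.952
outer loop
vertex -1.926 -3.836 3.02
vertex -1.208 -3.875 3.012
vertex -1.501 -2.537 2.594
endloop
endfacet

endsolid


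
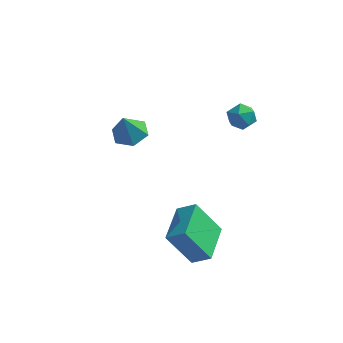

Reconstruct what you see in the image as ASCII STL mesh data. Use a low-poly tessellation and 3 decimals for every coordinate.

solid 
facet normal 0.144 0.293 -0.945
outer loop
vertex -1.409 0.166 1.72
vertex -2.295 0.295 1.625
vertex -1.77 0.967 1.913
endloop
endfacet
facet normal 0.732 0.171 0.659
outer loop
vertex -1.409 0.166 1.72
vertex -1.77 0.967 1.913
vertex -2.505 -0.135 3.015
endloop
endfacet
facet normal 0.143 0.293 -0.945
outer loop
vertex -1.77 0.967 1.913
vertex -2.295 0.295 1.625
vertex -2.655 1.097 1.819
endloop
endfacet
facet normal 0.027 0.698 0.716
outer loop
vertex -1.77 0.967 1.913
vertex -2.655 1.097 1.819
vertex -2.505 -0.135 3.015
endloop
endfacet
facet normal 0.143 0.293 -0.945
outer loop
vertex -2.655 1.097 1.819
vertex -2.295 0.295 1.625
vertex -3.18 0.425 1.531
endloop
endfacet
facet normal -0.774 0.390 0.499
outer loop
vertex -2.655 1.097 1.819
vertex -3.18 0.425 1.531
vertex -2.505 -0.135 3.015
endloop
endfacet
facet normal 0.143 0.293 -0.945
outer loop
vertex -3.18 0.425 1.531
vertex -2.295 0.295 1.625
vertex -2.819 -0.377 1.337
endloop
endfacet
facet normal -0.867 -0.445 0.226
outer loop
vertex -3.18 0.425 1.531
vertex -2.819 -0.377 1.337
vertex -2.505 -0.135 3.015
endloop
endfacet
facet normal 0.144 0.293 -0.945
outer loop
vertex -2.819 -0.377 1.337
vertex -2.295 0.295 1.625
vertex -1.934 -0.506 1.432
endloop
endfacet
facet normal -0.160 -0.972 0.170
outer loop
vertex -2.819 -0.377 1.337
vertex -1.934 -0.506 1.432
vertex -2.505 -0.135 3.015
endloop
endfacet
facet normal 0.144 0.293 -0.945
outer loop
vertex -1.934 -0.506 1.432
vertex -2.295 0.295 1.625
vertex -1.409 0.166 1.72
endloop
endfacet
facet normal 0.639 -0.665 0.386
outer loop
vertex -1.934 -0.506 1.432
vertex -1.409 0.166 1.72
vertex -2.505 -0.135 3.015
endloop
endfacet
facet normal -0.565 -0.049 0.824
outer loop
vertex 1.199 -3.801 -1.163
vertex 1.245 -1.767 -1.011
vertex 0.3 -3.734 -1.776
endloop
endfacet
facet normal -0.023 -0.997 -0.075
outer loop
vertex 1.475 -3.633 -3.489
vertex 1.199 -3.801 -1.163
vertex 0.3 -3.734 -1.776
endloop
endfacet
facet normal -0.565 -0.049 0.824
outer loop
vertex 0.3 -3.734 -1.776
vertex 1.245 -1.767 -1.011
vertex 0.346 -1.701 -1.623
endloop
endfacet
facet normal -0.825 0.061 -0.562
outer loop
vertex 0.346 -1.701 -1.623
vertex 1.475 -3.633 -3.489
vertex 0.3 -3.734 -1.776
endloop
endfacet
facet normal 0.825 -0.061 0.562
outer loop
vertex 1.199 -3.801 -1.163
vertex 2.42 -1.666 -2.724
vertex 1.245 -1.767 -1.011
endloop
endfacet
facet normal -0.022 -0.997 -0.075
outer loop
vertex 2.374 -3.699 -2.877
vertex 1.199 -3.801 -1.163
vertex 1.475 -3.633 -3.489
endloop
endfacet
facet normal 0.825 -0.061 0.562
outer loop
vertex 2.374 -3.699 -2.877
vertex 2.42 -1.666 -2.724
vertex 1.199 -3.801 -1.163
endloop
endfacet
facet normal 0.023 0.997 0.074
outer loop
vertex 1.245 -1.767 -1.011
vertex 2.42 -1.666 -2.724
vertex 0.346 -1.701 -1.623
endloop
endfacet
facet normal -0.825 0.061 -0.562
outer loop
vertex 1.521 -1.599 -3.337
vertex 1.475 -3.633 -3.489
vertex 0.346 -1.701 -1.623
endloop
endfacet
facet normal 0.023 0.997 0.075
outer loop
vertex 0.346 -1.701 -1.623
vertex 2.42 -1.666 -2.724
vertex 1.521 -1.599 -3.337
endloop
endfacet
facet normal 0.565 0.049 -0.824
outer loop
vertex 1.521 -1.599 -3.337
vertex 2.374 -3.699 -2.877
vertex 1.475 -3.633 -3.489
endloop
endfacet
facet normal 0.565 0.049 -0.823
outer loop
vertex 2.42 -1.666 -2.724
vertex 2.374 -3.699 -2.877
vertex 1.521 -1.599 -3.337
endloop
endfacet
facet normal -0.040 0.970 -0.241
outer loop
vertex 2.367 3.669 0.572
vertex 1.853 3.797 1.171
vertex 2.639 3.861 1.299
endloop
endfacet
facet normal 0.597 0.692 -0.406
outer loop
vertex 2.367 3.669 0.572
vertex 2.639 3.861 1.299
vertex 3.006 3.294 0.872
endloop
endfacet
facet normal 0.491 0.149 -0.859
outer loop
vertex 2.367 3.669 0.572
vertex 3.006 3.294 0.872
vertex 2.446 2.879 0.48
endloop
endfacet
facet normal -0.212 0.092 -0.973
outer loop
vertex 2.367 3.669 0.572
vertex 2.446 2.879 0.48
vertex 1.733 3.19 0.665
endloop
endfacet
facet normal -0.540 0.599 -0.591
outer loop
vertex 2.367 3.669 0.572
vertex 1.733 3.19 0.665
vertex 1.853 3.797 1.171
endloop
endfacet
facet normal 0.883 0.428 0.191
outer loop
vertex 3.006 3.294 0.872
vertex 2.639 3.861 1.299
vertex 2.887 3.19 1.655
endloop
endfacet
facet normal -0.146 0.877 0.458
outer loop
vertex 2.639 3.861 1.299
vertex 1.853 3.797 1.171
vertex 2.174 3.501 1.84
endloop
endfacet
facet normal -0.954 0.279 -0.108
outer loop
vertex 1.853 3.797 1.171
vertex 1.733 3.19 0.665
vertex 1.614 3.086 1.448
endloop
endfacet
facet normal -0.425 -0.542 -0.725
outer loop
vertex 1.733 3.19 0.665
vertex 2.446 2.879 0.48
vertex 1.981 2.519 1.021
endloop
endfacet
facet normal 0.711 -0.450 -0.540
outer loop
vertex 2.446 2.879 0.48
vertex 3.006 3.294 0.872
vertex 2.767 2.583 1.149
endloop
endfacet
facet normal 0.212 -0.092 0.973
outer loop
vertex 2.253 2.711 1.748
vertex 2.887 3.19 1.655
vertex 2.174 3.501 1.84
endloop
endfacet
facet normal -0.491 -0.149 0.859
outer loop
vertex 2.253 2.711 1.748
vertex 2.174 3.501 1.84
vertex 1.614 3.086 1.448
endloop
endfacet
facet normal -0.597 -0.692 0.406
outer loop
vertex 2.253 2.711 1.748
vertex 1.614 3.086 1.448
vertex 1.981 2.519 1.021
endloop
endfacet
facet normal 0.040 -0.970 0.241
outer loop
vertex 2.253 2.711 1.748
vertex 1.981 2.519 1.021
vertex 2.767 2.583 1.149
endloop
endfacet
facet normal 0.540 -0.599 0.591
outer loop
vertex 2.253 2.711 1.748
vertex 2.767 2.583 1.149
vertex 2.887 3.19 1.655
endloop
endfacet
facet normal 0.425 0.542 0.725
outer loop
vertex 2.174 3.501 1.84
vertex 2.887 3.19 1.655
vertex 2.639 3.861 1.299
endloop
endfacet
facet normal -0.711 0.450 0.540
outer loop
vertex 1.614 3.086 1.448
vertex 2.174 3.501 1.84
vertex 1.853 3.797 1.171
endloop
endfacet
facet normal -0.883 -0.428 -0.191
outer loop
vertex 1.981 2.519 1.021
vertex 1.614 3.086 1.448
vertex 1.733 3.19 0.665
endloop
endfacet
facet normal 0.146 -0.877 -0.458
outer loop
vertex 2.767 2.583 1.149
vertex 1.981 2.519 1.021
vertex 2.446 2.879 0.48
endloop
endfacet
facet normal 0.954 -0.279 0.108
outer loop
vertex 2.887 3.19 1.655
vertex 2.767 2.583 1.149
vertex 3.006 3.294 0.872
endloop
endfacet

endsolid


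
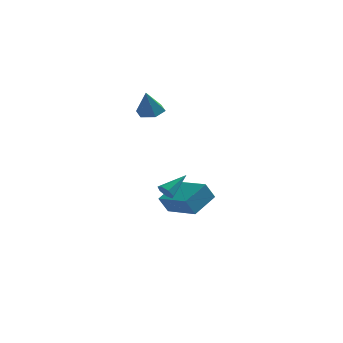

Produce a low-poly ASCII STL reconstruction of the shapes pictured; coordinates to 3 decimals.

solid 
facet normal 0.169 0.180 -0.969
outer loop
vertex -0.867 4.082 2.143
vertex -1.412 3.516 1.943
vertex -1.645 4.285 2.045
endloop
endfacet
facet normal 0.130 0.789 0.601
outer loop
vertex -0.867 4.082 2.143
vertex -1.645 4.285 2.045
vertex -1.668 3.244 3.417
endloop
endfacet
facet normal 0.168 0.179 -0.969
outer loop
vertex -1.645 4.285 2.045
vertex -1.412 3.516 1.943
vertex -2.19 3.72 1.846
endloop
endfacet
facet normal -0.725 0.555 0.409
outer loop
vertex -1.645 4.285 2.045
vertex -2.19 3.72 1.846
vertex -1.668 3.244 3.417
endloop
endfacet
facet normal 0.168 0.180 -0.969
outer loop
vertex -2.19 3.72 1.846
vertex -1.412 3.516 1.943
vertex -1.956 2.951 1.744
endloop
endfacet
facet normal -0.926 -0.310 0.214
outer loop
vertex -2.19 3.72 1.846
vertex -1.956 2.951 1.744
vertex -1.668 3.244 3.417
endloop
endfacet
facet normal 0.169 0.179 -0.969
outer loop
vertex -1.956 2.951 1.744
vertex -1.412 3.516 1.943
vertex -1.179 2.747 1.842
endloop
endfacet
facet normal -0.273 -0.938 0.211
outer loop
vertex -1.956 2.951 1.744
vertex -1.179 2.747 1.842
vertex -1.668 3.244 3.417
endloop
endfacet
facet normal 0.169 0.178 -0.969
outer loop
vertex -1.179 2.747 1.842
vertex -1.412 3.516 1.943
vertex -0.634 3.313 2.041
endloop
endfacet
facet normal 0.584 -0.704 0.404
outer loop
vertex -1.179 2.747 1.842
vertex -0.634 3.313 2.041
vertex -1.668 3.244 3.417
endloop
endfacet
facet normal 0.169 0.180 -0.969
outer loop
vertex -0.634 3.313 2.041
vertex -1.412 3.516 1.943
vertex -0.867 4.082 2.143
endloop
endfacet
facet normal 0.785 0.159 0.598
outer loop
vertex -0.634 3.313 2.041
vertex -0.867 4.082 2.143
vertex -1.668 3.244 3.417
endloop
endfacet
facet normal -0.618 -0.698 -0.362
outer loop
vertex 0.35 -0.51 -2.809
vertex -1.04 1.04 -3.422
vertex 0.851 -0.447 -3.786
endloop
endfacet
facet normal 0.640 -0.714 0.282
outer loop
vertex 1.92 0.76 -3.158
vertex 0.35 -0.51 -2.809
vertex 0.851 -0.447 -3.786
endloop
endfacet
facet normal -0.618 -0.698 -0.362
outer loop
vertex 0.851 -0.447 -3.786
vertex -1.04 1.04 -3.422
vertex -0.539 1.103 -4.399
endloop
endfacet
facet normal 0.456 0.058 -0.888
outer loop
vertex -0.539 1.103 -4.399
vertex 1.92 0.76 -3.158
vertex 0.851 -0.447 -3.786
endloop
endfacet
facet normal -0.456 -0.058 0.888
outer loop
vertex 0.35 -0.51 -2.809
vertex 0.029 2.247 -2.794
vertex -1.04 1.04 -3.422
endloop
endfacet
facet normal 0.640 -0.714 0.282
outer loop
vertex 1.419 0.697 -2.181
vertex 0.35 -0.51 -2.809
vertex 1.92 0.76 -3.158
endloop
endfacet
facet normal -0.456 -0.058 0.888
outer loop
vertex 1.419 0.697 -2.181
vertex 0.029 2.247 -2.794
vertex 0.35 -0.51 -2.809
endloop
endfacet
facet normal -0.640 0.714 -0.282
outer loop
vertex -1.04 1.04 -3.422
vertex 0.029 2.247 -2.794
vertex -0.539 1.103 -4.399
endloop
endfacet
facet normal 0.456 0.058 -0.888
outer loop
vertex 0.53 2.31 -3.771
vertex 1.92 0.76 -3.158
vertex -0.539 1.103 -4.399
endloop
endfacet
facet normal -0.640 0.714 -0.282
outer loop
vertex -0.539 1.103 -4.399
vertex 0.029 2.247 -2.794
vertex 0.53 2.31 -3.771
endloop
endfacet
facet normal 0.618 0.698 0.362
outer loop
vertex 0.53 2.31 -3.771
vertex 1.419 0.697 -2.181
vertex 1.92 0.76 -3.158
endloop
endfacet
facet normal 0.618 0.698 0.362
outer loop
vertex 0.029 2.247 -2.794
vertex 1.419 0.697 -2.181
vertex 0.53 2.31 -3.771
endloop
endfacet
facet normal -0.672 -0.574 -0.468
outer loop
vertex -0.391 -4.013 -0.675
vertex -0.723 -3.959 -0.265
vertex -0.68 -3.656 -0.698
endloop
endfacet
facet normal 0.572 0.417 -0.706
outer loop
vertex -0.391 -4.013 -0.675
vertex -0.68 -3.656 -0.698
vertex 0.323 -3.061 0.465
endloop
endfacet
facet normal -0.669 -0.576 -0.469
outer loop
vertex -0.68 -3.656 -0.698
vertex -0.723 -3.959 -0.265
vertex -1.002 -3.528 -0.396
endloop
endfacet
facet normal -0.041 0.903 -0.427
outer loop
vertex -0.68 -3.656 -0.698
vertex -1.002 -3.528 -0.396
vertex 0.323 -3.061 0.465
endloop
endfacet
facet normal -0.671 -0.576 -0.467
outer loop
vertex -1.002 -3.528 -0.396
vertex -0.723 -3.959 -0.265
vertex -1.113 -3.724 0.005
endloop
endfacet
facet normal -0.475 0.836 0.277
outer loop
vertex -1.002 -3.528 -0.396
vertex -1.113 -3.724 0.005
vertex 0.323 -3.061 0.465
endloop
endfacet
facet normal -0.671 -0.575 -0.469
outer loop
vertex -1.113 -3.724 0.005
vertex -0.723 -3.959 -0.265
vertex -0.931 -4.097 0.202
endloop
endfacet
facet normal -0.403 0.266 0.876
outer loop
vertex -1.113 -3.724 0.005
vertex -0.931 -4.097 0.202
vertex 0.323 -3.061 0.465
endloop
endfacet
facet normal -0.670 -0.576 -0.469
outer loop
vertex -0.931 -4.097 0.202
vertex -0.723 -3.959 -0.265
vertex -0.591 -4.366 0.047
endloop
endfacet
facet normal 0.120 -0.378 0.918
outer loop
vertex -0.931 -4.097 0.202
vertex -0.591 -4.366 0.047
vertex 0.323 -3.061 0.465
endloop
endfacet
facet normal -0.671 -0.576 -0.467
outer loop
vertex -0.591 -4.366 0.047
vertex -0.723 -3.959 -0.265
vertex -0.351 -4.329 -0.343
endloop
endfacet
facet normal 0.700 -0.609 0.373
outer loop
vertex -0.591 -4.366 0.047
vertex -0.351 -4.329 -0.343
vertex 0.323 -3.061 0.465
endloop
endfacet
facet normal -0.671 -0.576 -0.467
outer loop
vertex -0.351 -4.329 -0.343
vertex -0.723 -3.959 -0.265
vertex -0.391 -4.013 -0.675
endloop
endfacet
facet normal 0.901 -0.255 -0.351
outer loop
vertex -0.351 -4.329 -0.343
vertex -0.391 -4.013 -0.675
vertex 0.323 -3.061 0.465
endloop
endfacet

endsolid


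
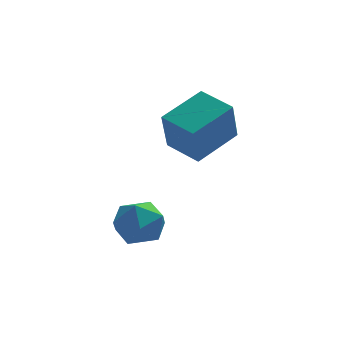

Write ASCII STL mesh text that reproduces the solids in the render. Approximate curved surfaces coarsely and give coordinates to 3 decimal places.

solid 
facet normal -0.664 0.718 0.209
outer loop
vertex 2.469 1.295 1.846
vertex 3.992 2.493 2.572
vertex 2.725 2.054 0.057
endloop
endfacet
facet normal -0.736 -0.579 -0.351
outer loop
vertex 3.768 0.927 -0.272
vertex 2.469 1.295 1.846
vertex 2.725 2.054 0.057
endloop
endfacet
facet normal -0.664 0.718 0.209
outer loop
vertex 2.725 2.054 0.057
vertex 3.992 2.493 2.572
vertex 4.248 3.252 0.783
endloop
endfacet
facet normal 0.130 0.387 -0.913
outer loop
vertex 4.248 3.252 0.783
vertex 3.768 0.927 -0.272
vertex 2.725 2.054 0.057
endloop
endfacet
facet normal -0.130 -0.387 0.913
outer loop
vertex 2.469 1.295 1.846
vertex 5.035 1.366 2.243
vertex 3.992 2.493 2.572
endloop
endfacet
facet normal -0.736 -0.579 -0.351
outer loop
vertex 3.512 0.168 1.517
vertex 2.469 1.295 1.846
vertex 3.768 0.927 -0.272
endloop
endfacet
facet normal -0.130 -0.387 0.913
outer loop
vertex 3.512 0.168 1.517
vertex 5.035 1.366 2.243
vertex 2.469 1.295 1.846
endloop
endfacet
facet normal 0.736 0.579 0.351
outer loop
vertex 3.992 2.493 2.572
vertex 5.035 1.366 2.243
vertex 4.248 3.252 0.783
endloop
endfacet
facet normal 0.130 0.387 -0.913
outer loop
vertex 5.291 2.125 0.454
vertex 3.768 0.927 -0.272
vertex 4.248 3.252 0.783
endloop
endfacet
facet normal 0.736 0.579 0.351
outer loop
vertex 4.248 3.252 0.783
vertex 5.035 1.366 2.243
vertex 5.291 2.125 0.454
endloop
endfacet
facet normal 0.664 -0.718 -0.209
outer loop
vertex 5.291 2.125 0.454
vertex 3.512 0.168 1.517
vertex 3.768 0.927 -0.272
endloop
endfacet
facet normal 0.664 -0.718 -0.209
outer loop
vertex 5.035 1.366 2.243
vertex 3.512 0.168 1.517
vertex 5.291 2.125 0.454
endloop
endfacet
facet normal 0.447 0.024 0.894
outer loop
vertex 1.987 -0.094 -1.732
vertex 1.401 -0.961 -1.415
vertex 2.372 -1.104 -1.897
endloop
endfacet
facet normal 0.882 0.273 0.385
outer loop
vertex 1.987 -0.094 -1.732
vertex 2.372 -1.104 -1.897
vertex 2.477 -0.345 -2.677
endloop
endfacet
facet normal 0.559 0.826 0.070
outer loop
vertex 1.987 -0.094 -1.732
vertex 2.477 -0.345 -2.677
vertex 1.571 0.268 -2.677
endloop
endfacet
facet normal -0.075 0.920 0.385
outer loop
vertex 1.987 -0.094 -1.732
vertex 1.571 0.268 -2.677
vertex 0.906 -0.113 -1.897
endloop
endfacet
facet normal -0.144 0.424 0.894
outer loop
vertex 1.987 -0.094 -1.732
vertex 0.906 -0.113 -1.897
vertex 1.401 -0.961 -1.415
endloop
endfacet
facet normal 0.965 -0.240 -0.104
outer loop
vertex 2.477 -0.345 -2.677
vertex 2.372 -1.104 -1.897
vertex 2.194 -1.367 -2.943
endloop
endfacet
facet normal 0.263 -0.642 0.720
outer loop
vertex 2.372 -1.104 -1.897
vertex 1.401 -0.961 -1.415
vertex 1.529 -1.748 -2.163
endloop
endfacet
facet normal -0.694 0.005 0.720
outer loop
vertex 1.401 -0.961 -1.415
vertex 0.906 -0.113 -1.897
vertex 0.623 -1.135 -2.163
endloop
endfacet
facet normal -0.583 0.806 -0.103
outer loop
vertex 0.906 -0.113 -1.897
vertex 1.571 0.268 -2.677
vertex 0.728 -0.376 -2.943
endloop
endfacet
facet normal 0.443 0.654 -0.613
outer loop
vertex 1.571 0.268 -2.677
vertex 2.477 -0.345 -2.677
vertex 1.699 -0.519 -3.425
endloop
endfacet
facet normal 0.075 -0.920 -0.385
outer loop
vertex 1.113 -1.386 -3.108
vertex 2.194 -1.367 -2.943
vertex 1.529 -1.748 -2.163
endloop
endfacet
facet normal -0.559 -0.826 -0.070
outer loop
vertex 1.113 -1.386 -3.108
vertex 1.529 -1.748 -2.163
vertex 0.623 -1.135 -2.163
endloop
endfacet
facet normal -0.882 -0.273 -0.385
outer loop
vertex 1.113 -1.386 -3.108
vertex 0.623 -1.135 -2.163
vertex 0.728 -0.376 -2.943
endloop
endfacet
facet normal -0.447 -0.024 -0.894
outer loop
vertex 1.113 -1.386 -3.108
vertex 0.728 -0.376 -2.943
vertex 1.699 -0.519 -3.425
endloop
endfacet
facet normal 0.144 -0.424 -0.894
outer loop
vertex 1.113 -1.386 -3.108
vertex 1.699 -0.519 -3.425
vertex 2.194 -1.367 -2.943
endloop
endfacet
facet normal 0.583 -0.806 0.103
outer loop
vertex 1.529 -1.748 -2.163
vertex 2.194 -1.367 -2.943
vertex 2.372 -1.104 -1.897
endloop
endfacet
facet normal -0.443 -0.654 0.613
outer loop
vertex 0.623 -1.135 -2.163
vertex 1.529 -1.748 -2.163
vertex 1.401 -0.961 -1.415
endloop
endfacet
facet normal -0.965 0.240 0.104
outer loop
vertex 0.728 -0.376 -2.943
vertex 0.623 -1.135 -2.163
vertex 0.906 -0.113 -1.897
endloop
endfacet
facet normal -0.263 0.642 -0.720
outer loop
vertex 1.699 -0.519 -3.425
vertex 0.728 -0.376 -2.943
vertex 1.571 0.268 -2.677
endloop
endfacet
facet normal 0.694 -0.005 -0.720
outer loop
vertex 2.194 -1.367 -2.943
vertex 1.699 -0.519 -3.425
vertex 2.477 -0.345 -2.677
endloop
endfacet

endsolid


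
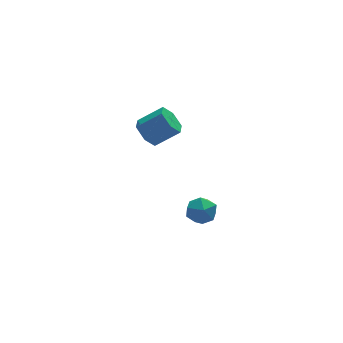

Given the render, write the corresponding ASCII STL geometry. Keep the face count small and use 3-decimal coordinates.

solid 
facet normal -0.970 -0.214 -0.114
outer loop
vertex 0.439 -3.529 -4.113
vertex 0.613 -4.449 -3.869
vertex 0.39 -3.801 -3.186
endloop
endfacet
facet normal -0.881 0.464 0.090
outer loop
vertex 0.439 -3.529 -4.113
vertex 0.39 -3.801 -3.186
vertex 0.808 -2.962 -3.423
endloop
endfacet
facet normal -0.472 0.788 -0.395
outer loop
vertex 0.439 -3.529 -4.113
vertex 0.808 -2.962 -3.423
vertex 1.289 -3.09 -4.252
endloop
endfacet
facet normal -0.307 0.310 -0.900
outer loop
vertex 0.439 -3.529 -4.113
vertex 1.289 -3.09 -4.252
vertex 1.169 -4.01 -4.528
endloop
endfacet
facet normal -0.616 -0.309 -0.725
outer loop
vertex 0.439 -3.529 -4.113
vertex 1.169 -4.01 -4.528
vertex 0.613 -4.449 -3.869
endloop
endfacet
facet normal -0.529 0.464 0.711
outer loop
vertex 0.808 -2.962 -3.423
vertex 0.39 -3.801 -3.186
vertex 1.211 -3.53 -2.752
endloop
endfacet
facet normal -0.673 -0.634 0.382
outer loop
vertex 0.39 -3.801 -3.186
vertex 0.613 -4.449 -3.869
vertex 1.091 -4.45 -3.028
endloop
endfacet
facet normal -0.098 -0.788 -0.608
outer loop
vertex 0.613 -4.449 -3.869
vertex 1.169 -4.01 -4.528
vertex 1.572 -4.578 -3.857
endloop
endfacet
facet normal 0.400 0.215 -0.891
outer loop
vertex 1.169 -4.01 -4.528
vertex 1.289 -3.09 -4.252
vertex 1.99 -3.739 -4.094
endloop
endfacet
facet normal 0.134 0.988 -0.075
outer loop
vertex 1.289 -3.09 -4.252
vertex 0.808 -2.962 -3.423
vertex 1.767 -3.091 -3.411
endloop
endfacet
facet normal 0.307 -0.310 0.900
outer loop
vertex 1.941 -4.011 -3.167
vertex 1.211 -3.53 -2.752
vertex 1.091 -4.45 -3.028
endloop
endfacet
facet normal 0.472 -0.788 0.395
outer loop
vertex 1.941 -4.011 -3.167
vertex 1.091 -4.45 -3.028
vertex 1.572 -4.578 -3.857
endloop
endfacet
facet normal 0.881 -0.464 -0.090
outer loop
vertex 1.941 -4.011 -3.167
vertex 1.572 -4.578 -3.857
vertex 1.99 -3.739 -4.094
endloop
endfacet
facet normal 0.970 0.214 0.114
outer loop
vertex 1.941 -4.011 -3.167
vertex 1.99 -3.739 -4.094
vertex 1.767 -3.091 -3.411
endloop
endfacet
facet normal 0.616 0.309 0.725
outer loop
vertex 1.941 -4.011 -3.167
vertex 1.767 -3.091 -3.411
vertex 1.211 -3.53 -2.752
endloop
endfacet
facet normal -0.400 -0.215 0.891
outer loop
vertex 1.091 -4.45 -3.028
vertex 1.211 -3.53 -2.752
vertex 0.39 -3.801 -3.186
endloop
endfacet
facet normal -0.134 -0.988 0.075
outer loop
vertex 1.572 -4.578 -3.857
vertex 1.091 -4.45 -3.028
vertex 0.613 -4.449 -3.869
endloop
endfacet
facet normal 0.529 -0.464 -0.711
outer loop
vertex 1.99 -3.739 -4.094
vertex 1.572 -4.578 -3.857
vertex 1.169 -4.01 -4.528
endloop
endfacet
facet normal 0.673 0.634 -0.382
outer loop
vertex 1.767 -3.091 -3.411
vertex 1.99 -3.739 -4.094
vertex 1.289 -3.09 -4.252
endloop
endfacet
facet normal 0.098 0.788 0.608
outer loop
vertex 1.211 -3.53 -2.752
vertex 1.767 -3.091 -3.411
vertex 0.808 -2.962 -3.423
endloop
endfacet
facet normal -0.777 0.193 -0.599
outer loop
vertex -0.887 -2.571 1.757
vertex -1.463 -2.702 2.462
vertex -1.125 -1.863 2.294
endloop
endfacet
facet normal 0.574 0.609 -0.548
outer loop
vertex -0.887 -2.571 1.757
vertex -1.125 -1.863 2.294
vertex 0.38 -2.887 2.733
endloop
endfacet
facet normal 0.574 0.609 -0.547
outer loop
vertex 0.38 -2.887 2.733
vertex -1.125 -1.863 2.294
vertex 0.142 -2.179 3.271
endloop
endfacet
facet normal 0.776 -0.194 0.599
outer loop
vertex 0.38 -2.887 2.733
vertex 0.142 -2.179 3.271
vertex -0.197 -3.018 3.438
endloop
endfacet
facet normal -0.777 0.193 -0.599
outer loop
vertex -1.125 -1.863 2.294
vertex -1.463 -2.702 2.462
vertex -1.701 -1.994 2.999
endloop
endfacet
facet normal 0.063 0.971 0.232
outer loop
vertex -1.125 -1.863 2.294
vertex -1.701 -1.994 2.999
vertex 0.142 -2.179 3.271
endloop
endfacet
facet normal 0.063 0.971 0.232
outer loop
vertex 0.142 -2.179 3.271
vertex -1.701 -1.994 2.999
vertex -0.435 -2.31 3.976
endloop
endfacet
facet normal 0.776 -0.194 0.599
outer loop
vertex 0.142 -2.179 3.271
vertex -0.435 -2.31 3.976
vertex -0.197 -3.018 3.438
endloop
endfacet
facet normal -0.777 0.194 -0.600
outer loop
vertex -1.701 -1.994 2.999
vertex -1.463 -2.702 2.462
vertex -2.04 -2.833 3.167
endloop
endfacet
facet normal -0.511 0.363 0.779
outer loop
vertex -1.701 -1.994 2.999
vertex -2.04 -2.833 3.167
vertex -0.435 -2.31 3.976
endloop
endfacet
facet normal -0.511 0.361 0.780
outer loop
vertex -0.435 -2.31 3.976
vertex -2.04 -2.833 3.167
vertex -0.773 -3.149 4.143
endloop
endfacet
facet normal 0.777 -0.194 0.599
outer loop
vertex -0.435 -2.31 3.976
vertex -0.773 -3.149 4.143
vertex -0.197 -3.018 3.438
endloop
endfacet
facet normal -0.776 0.194 -0.599
outer loop
vertex -2.04 -2.833 3.167
vertex -1.463 -2.702 2.462
vertex -1.802 -3.541 2.629
endloop
endfacet
facet normal -0.574 -0.609 0.548
outer loop
vertex -2.04 -2.833 3.167
vertex -1.802 -3.541 2.629
vertex -0.773 -3.149 4.143
endloop
endfacet
facet normal -0.574 -0.608 0.548
outer loop
vertex -0.773 -3.149 4.143
vertex -1.802 -3.541 2.629
vertex -0.535 -3.857 3.606
endloop
endfacet
facet normal 0.777 -0.193 0.599
outer loop
vertex -0.773 -3.149 4.143
vertex -0.535 -3.857 3.606
vertex -0.197 -3.018 3.438
endloop
endfacet
facet normal -0.776 0.194 -0.599
outer loop
vertex -1.802 -3.541 2.629
vertex -1.463 -2.702 2.462
vertex -1.225 -3.41 1.924
endloop
endfacet
facet normal -0.063 -0.971 -0.232
outer loop
vertex -1.802 -3.541 2.629
vertex -1.225 -3.41 1.924
vertex -0.535 -3.857 3.606
endloop
endfacet
facet normal -0.063 -0.971 -0.232
outer loop
vertex -0.535 -3.857 3.606
vertex -1.225 -3.41 1.924
vertex 0.041 -3.726 2.901
endloop
endfacet
facet normal 0.777 -0.193 0.599
outer loop
vertex -0.535 -3.857 3.606
vertex 0.041 -3.726 2.901
vertex -0.197 -3.018 3.438
endloop
endfacet
facet normal -0.777 0.194 -0.599
outer loop
vertex -1.225 -3.41 1.924
vertex -1.463 -2.702 2.462
vertex -0.887 -2.571 1.757
endloop
endfacet
facet normal 0.512 -0.361 -0.780
outer loop
vertex -1.225 -3.41 1.924
vertex -0.887 -2.571 1.757
vertex 0.041 -3.726 2.901
endloop
endfacet
facet normal 0.510 -0.362 -0.780
outer loop
vertex 0.041 -3.726 2.901
vertex -0.887 -2.571 1.757
vertex 0.38 -2.887 2.733
endloop
endfacet
facet normal 0.777 -0.194 0.600
outer loop
vertex 0.041 -3.726 2.901
vertex 0.38 -2.887 2.733
vertex -0.197 -3.018 3.438
endloop
endfacet

endsolid


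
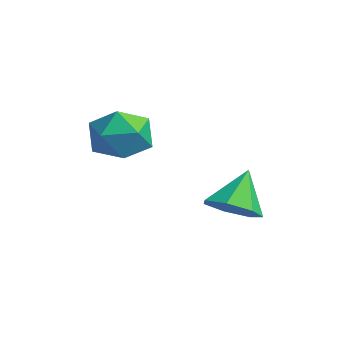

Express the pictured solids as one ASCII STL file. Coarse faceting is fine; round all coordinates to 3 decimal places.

solid 
facet normal 0.307 -0.491 -0.815
outer loop
vertex 2.223 2.945 -0.786
vertex 1.691 3.371 -1.243
vertex 2.47 3.554 -1.06
endloop
endfacet
facet normal 0.637 0.086 0.766
outer loop
vertex 2.223 2.945 -0.786
vertex 2.47 3.554 -1.06
vertex 1.269 4.049 -0.117
endloop
endfacet
facet normal 0.307 -0.491 -0.815
outer loop
vertex 2.47 3.554 -1.06
vertex 1.691 3.371 -1.243
vertex 2.13 4.025 -1.472
endloop
endfacet
facet normal 0.581 0.731 0.356
outer loop
vertex 2.47 3.554 -1.06
vertex 2.13 4.025 -1.472
vertex 1.269 4.049 -0.117
endloop
endfacet
facet normal 0.305 -0.491 -0.816
outer loop
vertex 2.13 4.025 -1.472
vertex 1.691 3.371 -1.243
vertex 1.46 4.004 -1.71
endloop
endfacet
facet normal -0.020 0.999 -0.031
outer loop
vertex 2.13 4.025 -1.472
vertex 1.46 4.004 -1.71
vertex 1.269 4.049 -0.117
endloop
endfacet
facet normal 0.306 -0.490 -0.816
outer loop
vertex 1.46 4.004 -1.71
vertex 1.691 3.371 -1.243
vertex 0.964 3.506 -1.597
endloop
endfacet
facet normal -0.716 0.690 -0.105
outer loop
vertex 1.46 4.004 -1.71
vertex 0.964 3.506 -1.597
vertex 1.269 4.049 -0.117
endloop
endfacet
facet normal 0.306 -0.491 -0.816
outer loop
vertex 0.964 3.506 -1.597
vertex 1.691 3.371 -1.243
vertex 1.016 2.907 -1.217
endloop
endfacet
facet normal -0.981 0.035 0.189
outer loop
vertex 0.964 3.506 -1.597
vertex 1.016 2.907 -1.217
vertex 1.269 4.049 -0.117
endloop
endfacet
facet normal 0.306 -0.491 -0.816
outer loop
vertex 1.016 2.907 -1.217
vertex 1.691 3.371 -1.243
vertex 1.577 2.657 -0.856
endloop
endfacet
facet normal -0.616 -0.471 0.631
outer loop
vertex 1.016 2.907 -1.217
vertex 1.577 2.657 -0.856
vertex 1.269 4.049 -0.117
endloop
endfacet
facet normal 0.307 -0.491 -0.815
outer loop
vertex 1.577 2.657 -0.856
vertex 1.691 3.371 -1.243
vertex 2.223 2.945 -0.786
endloop
endfacet
facet normal 0.104 -0.448 0.888
outer loop
vertex 1.577 2.657 -0.856
vertex 2.223 2.945 -0.786
vertex 1.269 4.049 -0.117
endloop
endfacet
facet normal -0.182 0.377 0.908
outer loop
vertex 1.216 1.3 2.028
vertex 0.435 0.826 2.068
vertex 1.212 0.454 2.378
endloop
endfacet
facet normal 0.520 0.324 0.790
outer loop
vertex 1.216 1.3 2.028
vertex 1.212 0.454 2.378
vertex 1.891 0.717 1.823
endloop
endfacet
facet normal 0.675 0.708 0.209
outer loop
vertex 1.216 1.3 2.028
vertex 1.891 0.717 1.823
vertex 1.533 1.25 1.172
endloop
endfacet
facet normal 0.070 0.997 -0.032
outer loop
vertex 1.216 1.3 2.028
vertex 1.533 1.25 1.172
vertex 0.634 1.318 1.323
endloop
endfacet
facet normal -0.460 0.792 0.400
outer loop
vertex 1.216 1.3 2.028
vertex 0.634 1.318 1.323
vertex 0.435 0.826 2.068
endloop
endfacet
facet normal 0.670 -0.360 0.649
outer loop
vertex 1.891 0.717 1.823
vertex 1.212 0.454 2.378
vertex 1.526 -0.118 1.737
endloop
endfacet
facet normal -0.467 -0.275 0.840
outer loop
vertex 1.212 0.454 2.378
vertex 0.435 0.826 2.068
vertex 0.627 -0.05 1.888
endloop
endfacet
facet normal -0.917 0.399 0.019
outer loop
vertex 0.435 0.826 2.068
vertex 0.634 1.318 1.323
vertex 0.269 0.483 1.237
endloop
endfacet
facet normal -0.059 0.730 -0.681
outer loop
vertex 0.634 1.318 1.323
vertex 1.533 1.25 1.172
vertex 0.948 0.746 0.682
endloop
endfacet
facet normal 0.920 0.262 -0.292
outer loop
vertex 1.533 1.25 1.172
vertex 1.891 0.717 1.823
vertex 1.725 0.374 0.992
endloop
endfacet
facet normal -0.070 -0.997 0.032
outer loop
vertex 0.944 -0.1 1.032
vertex 1.526 -0.118 1.737
vertex 0.627 -0.05 1.888
endloop
endfacet
facet normal -0.675 -0.708 -0.209
outer loop
vertex 0.944 -0.1 1.032
vertex 0.627 -0.05 1.888
vertex 0.269 0.483 1.237
endloop
endfacet
facet normal -0.520 -0.324 -0.790
outer loop
vertex 0.944 -0.1 1.032
vertex 0.269 0.483 1.237
vertex 0.948 0.746 0.682
endloop
endfacet
facet normal 0.182 -0.377 -0.908
outer loop
vertex 0.944 -0.1 1.032
vertex 0.948 0.746 0.682
vertex 1.725 0.374 0.992
endloop
endfacet
facet normal 0.460 -0.792 -0.400
outer loop
vertex 0.944 -0.1 1.032
vertex 1.725 0.374 0.992
vertex 1.526 -0.118 1.737
endloop
endfacet
facet normal 0.059 -0.730 0.681
outer loop
vertex 0.627 -0.05 1.888
vertex 1.526 -0.118 1.737
vertex 1.212 0.454 2.378
endloop
endfacet
facet normal -0.920 -0.262 0.292
outer loop
vertex 0.269 0.483 1.237
vertex 0.627 -0.05 1.888
vertex 0.435 0.826 2.068
endloop
endfacet
facet normal -0.670 0.360 -0.649
outer loop
vertex 0.948 0.746 0.682
vertex 0.269 0.483 1.237
vertex 0.634 1.318 1.323
endloop
endfacet
facet normal 0.467 0.275 -0.840
outer loop
vertex 1.725 0.374 0.992
vertex 0.948 0.746 0.682
vertex 1.533 1.25 1.172
endloop
endfacet
facet normal 0.917 -0.399 -0.019
outer loop
vertex 1.526 -0.118 1.737
vertex 1.725 0.374 0.992
vertex 1.891 0.717 1.823
endloop
endfacet

endsolid


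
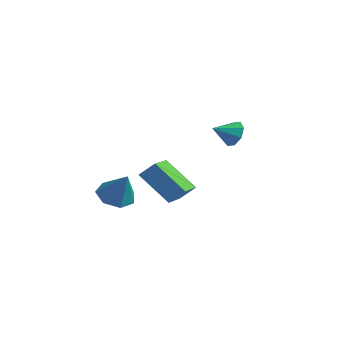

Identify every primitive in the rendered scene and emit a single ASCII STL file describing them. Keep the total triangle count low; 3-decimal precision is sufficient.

solid 
facet normal -0.554 0.016 -0.832
outer loop
vertex -3.102 -2.947 -2.855
vertex -3.783 -3.476 -2.412
vertex -3.698 -2.511 -2.45
endloop
endfacet
facet normal 0.643 0.754 0.134
outer loop
vertex -3.102 -2.947 -2.855
vertex -3.698 -2.511 -2.45
vertex -2.837 -3.504 -0.988
endloop
endfacet
facet normal -0.553 0.016 -0.833
outer loop
vertex -3.698 -2.511 -2.45
vertex -3.783 -3.476 -2.412
vertex -4.358 -2.802 -2.017
endloop
endfacet
facet normal 0.003 0.828 0.561
outer loop
vertex -3.698 -2.511 -2.45
vertex -4.358 -2.802 -2.017
vertex -2.837 -3.504 -0.988
endloop
endfacet
facet normal -0.554 0.016 -0.833
outer loop
vertex -4.358 -2.802 -2.017
vertex -3.783 -3.476 -2.412
vertex -4.585 -3.601 -1.881
endloop
endfacet
facet normal -0.450 0.273 0.851
outer loop
vertex -4.358 -2.802 -2.017
vertex -4.585 -3.601 -1.881
vertex -2.837 -3.504 -0.988
endloop
endfacet
facet normal -0.554 0.016 -0.833
outer loop
vertex -4.585 -3.601 -1.881
vertex -3.783 -3.476 -2.412
vertex -4.209 -4.306 -2.145
endloop
endfacet
facet normal -0.374 -0.493 0.785
outer loop
vertex -4.585 -3.601 -1.881
vertex -4.209 -4.306 -2.145
vertex -2.837 -3.504 -0.988
endloop
endfacet
facet normal -0.554 0.016 -0.833
outer loop
vertex -4.209 -4.306 -2.145
vertex -3.783 -3.476 -2.412
vertex -3.512 -4.386 -2.61
endloop
endfacet
facet normal 0.173 -0.894 0.414
outer loop
vertex -4.209 -4.306 -2.145
vertex -3.512 -4.386 -2.61
vertex -2.837 -3.504 -0.988
endloop
endfacet
facet normal -0.554 0.016 -0.833
outer loop
vertex -3.512 -4.386 -2.61
vertex -3.783 -3.476 -2.412
vertex -3.019 -3.781 -2.926
endloop
endfacet
facet normal 0.779 -0.626 0.016
outer loop
vertex -3.512 -4.386 -2.61
vertex -3.019 -3.781 -2.926
vertex -2.837 -3.504 -0.988
endloop
endfacet
facet normal -0.554 0.016 -0.833
outer loop
vertex -3.019 -3.781 -2.926
vertex -3.783 -3.476 -2.412
vertex -3.102 -2.947 -2.855
endloop
endfacet
facet normal 0.988 0.108 -0.108
outer loop
vertex -3.019 -3.781 -2.926
vertex -3.102 -2.947 -2.855
vertex -2.837 -3.504 -0.988
endloop
endfacet
facet normal -0.572 0.790 -0.221
outer loop
vertex -4.572 -0.858 -1.742
vertex -4.075 -0.3 -1.034
vertex -3.152 -0.244 -3.222
endloop
endfacet
facet normal -0.482 -0.542 -0.688
outer loop
vertex -2.025 -1.8 -2.786
vertex -4.572 -0.858 -1.742
vertex -3.152 -0.244 -3.222
endloop
endfacet
facet normal -0.572 0.790 -0.221
outer loop
vertex -3.152 -0.244 -3.222
vertex -4.075 -0.3 -1.034
vertex -2.655 0.314 -2.513
endloop
endfacet
facet normal 0.664 0.287 -0.691
outer loop
vertex -2.655 0.314 -2.513
vertex -2.025 -1.8 -2.786
vertex -3.152 -0.244 -3.222
endloop
endfacet
facet normal -0.663 -0.287 0.691
outer loop
vertex -4.572 -0.858 -1.742
vertex -2.948 -1.856 -0.598
vertex -4.075 -0.3 -1.034
endloop
endfacet
facet normal -0.482 -0.542 -0.688
outer loop
vertex -3.445 -2.414 -1.307
vertex -4.572 -0.858 -1.742
vertex -2.025 -1.8 -2.786
endloop
endfacet
facet normal -0.663 -0.287 0.691
outer loop
vertex -3.445 -2.414 -1.307
vertex -2.948 -1.856 -0.598
vertex -4.572 -0.858 -1.742
endloop
endfacet
facet normal 0.482 0.542 0.688
outer loop
vertex -4.075 -0.3 -1.034
vertex -2.948 -1.856 -0.598
vertex -2.655 0.314 -2.513
endloop
endfacet
facet normal 0.663 0.287 -0.691
outer loop
vertex -1.528 -1.242 -2.078
vertex -2.025 -1.8 -2.786
vertex -2.655 0.314 -2.513
endloop
endfacet
facet normal 0.483 0.542 0.688
outer loop
vertex -2.655 0.314 -2.513
vertex -2.948 -1.856 -0.598
vertex -1.528 -1.242 -2.078
endloop
endfacet
facet normal 0.572 -0.790 0.221
outer loop
vertex -1.528 -1.242 -2.078
vertex -3.445 -2.414 -1.307
vertex -2.025 -1.8 -2.786
endloop
endfacet
facet normal 0.572 -0.790 0.221
outer loop
vertex -2.948 -1.856 -0.598
vertex -3.445 -2.414 -1.307
vertex -1.528 -1.242 -2.078
endloop
endfacet
facet normal 0.234 0.882 -0.409
outer loop
vertex -2.55 2.563 -0.279
vertex -3.036 2.932 0.238
vertex -2.263 2.726 0.236
endloop
endfacet
facet normal 0.609 -0.788 -0.090
outer loop
vertex -2.55 2.563 -0.279
vertex -2.263 2.726 0.236
vertex -3.324 1.848 0.742
endloop
endfacet
facet normal 0.234 0.882 -0.409
outer loop
vertex -2.263 2.726 0.236
vertex -3.036 2.932 0.238
vertex -2.429 3.01 0.753
endloop
endfacet
facet normal 0.680 -0.528 0.509
outer loop
vertex -2.263 2.726 0.236
vertex -2.429 3.01 0.753
vertex -3.324 1.848 0.742
endloop
endfacet
facet normal 0.234 0.882 -0.409
outer loop
vertex -2.429 3.01 0.753
vertex -3.036 2.932 0.238
vertex -2.95 3.248 0.968
endloop
endfacet
facet normal 0.282 -0.226 0.933
outer loop
vertex -2.429 3.01 0.753
vertex -2.95 3.248 0.968
vertex -3.324 1.848 0.742
endloop
endfacet
facet normal 0.236 0.881 -0.409
outer loop
vertex -2.95 3.248 0.968
vertex -3.036 2.932 0.238
vertex -3.522 3.302 0.755
endloop
endfacet
facet normal -0.353 -0.056 0.934
outer loop
vertex -2.95 3.248 0.968
vertex -3.522 3.302 0.755
vertex -3.324 1.848 0.742
endloop
endfacet
facet normal 0.234 0.881 -0.411
outer loop
vertex -3.522 3.302 0.755
vertex -3.036 2.932 0.238
vertex -3.809 3.138 0.24
endloop
endfacet
facet normal -0.850 -0.120 0.512
outer loop
vertex -3.522 3.302 0.755
vertex -3.809 3.138 0.24
vertex -3.324 1.848 0.742
endloop
endfacet
facet normal 0.234 0.882 -0.409
outer loop
vertex -3.809 3.138 0.24
vertex -3.036 2.932 0.238
vertex -3.643 2.854 -0.277
endloop
endfacet
facet normal -0.921 -0.380 -0.087
outer loop
vertex -3.809 3.138 0.24
vertex -3.643 2.854 -0.277
vertex -3.324 1.848 0.742
endloop
endfacet
facet normal 0.234 0.882 -0.409
outer loop
vertex -3.643 2.854 -0.277
vertex -3.036 2.932 0.238
vertex -3.122 2.616 -0.492
endloop
endfacet
facet normal -0.523 -0.683 -0.511
outer loop
vertex -3.643 2.854 -0.277
vertex -3.122 2.616 -0.492
vertex -3.324 1.848 0.742
endloop
endfacet
facet normal 0.234 0.882 -0.409
outer loop
vertex -3.122 2.616 -0.492
vertex -3.036 2.932 0.238
vertex -2.55 2.563 -0.279
endloop
endfacet
facet normal 0.112 -0.852 -0.512
outer loop
vertex -3.122 2.616 -0.492
vertex -2.55 2.563 -0.279
vertex -3.324 1.848 0.742
endloop
endfacet

endsolid
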